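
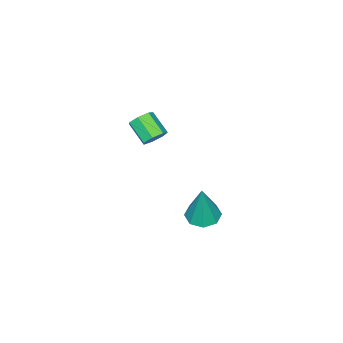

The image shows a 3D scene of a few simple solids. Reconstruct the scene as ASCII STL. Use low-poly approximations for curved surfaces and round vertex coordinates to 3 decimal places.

solid 
facet normal 0.234 0.782 -0.578
outer loop
vertex -1.203 -3.365 2.057
vertex -1.503 -3.008 2.419
vertex -0.934 -3.161 2.442
endloop
endfacet
facet normal 0.818 -0.478 -0.318
outer loop
vertex -1.203 -3.365 2.057
vertex -0.934 -3.161 2.442
vertex -1.477 -4.288 2.739
endloop
endfacet
facet normal 0.818 -0.478 -0.321
outer loop
vertex -1.477 -4.288 2.739
vertex -0.934 -3.161 2.442
vertex -1.207 -4.084 3.123
endloop
endfacet
facet normal -0.231 -0.783 0.578
outer loop
vertex -1.477 -4.288 2.739
vertex -1.207 -4.084 3.123
vertex -1.777 -3.932 3.101
endloop
endfacet
facet normal 0.234 0.782 -0.578
outer loop
vertex -0.934 -3.161 2.442
vertex -1.503 -3.008 2.419
vertex -1.093 -2.842 2.809
endloop
endfacet
facet normal 0.922 0.013 0.388
outer loop
vertex -0.934 -3.161 2.442
vertex -1.093 -2.842 2.809
vertex -1.207 -4.084 3.123
endloop
endfacet
facet normal 0.921 0.014 0.389
outer loop
vertex -1.207 -4.084 3.123
vertex -1.093 -2.842 2.809
vertex -1.367 -3.766 3.491
endloop
endfacet
facet normal -0.231 -0.784 0.577
outer loop
vertex -1.207 -4.084 3.123
vertex -1.367 -3.766 3.491
vertex -1.777 -3.932 3.101
endloop
endfacet
facet normal 0.232 0.783 -0.577
outer loop
vertex -1.093 -2.842 2.809
vertex -1.503 -3.008 2.419
vertex -1.561 -2.649 2.883
endloop
endfacet
facet normal 0.331 0.495 0.803
outer loop
vertex -1.093 -2.842 2.809
vertex -1.561 -2.649 2.883
vertex -1.367 -3.766 3.491
endloop
endfacet
facet normal 0.332 0.495 0.803
outer loop
vertex -1.367 -3.766 3.491
vertex -1.561 -2.649 2.883
vertex -1.835 -3.572 3.565
endloop
endfacet
facet normal -0.233 -0.782 0.578
outer loop
vertex -1.367 -3.766 3.491
vertex -1.835 -3.572 3.565
vertex -1.777 -3.932 3.101
endloop
endfacet
facet normal 0.231 0.783 -0.577
outer loop
vertex -1.561 -2.649 2.883
vertex -1.503 -3.008 2.419
vertex -1.986 -2.726 2.608
endloop
endfacet
facet normal -0.507 0.604 0.614
outer loop
vertex -1.561 -2.649 2.883
vertex -1.986 -2.726 2.608
vertex -1.835 -3.572 3.565
endloop
endfacet
facet normal -0.509 0.603 0.614
outer loop
vertex -1.835 -3.572 3.565
vertex -1.986 -2.726 2.608
vertex -2.259 -3.649 3.289
endloop
endfacet
facet normal -0.234 -0.782 0.578
outer loop
vertex -1.835 -3.572 3.565
vertex -2.259 -3.649 3.289
vertex -1.777 -3.932 3.101
endloop
endfacet
facet normal 0.231 0.783 -0.577
outer loop
vertex -1.986 -2.726 2.608
vertex -1.503 -3.008 2.419
vertex -2.047 -3.016 2.19
endloop
endfacet
facet normal -0.965 0.258 -0.038
outer loop
vertex -1.986 -2.726 2.608
vertex -2.047 -3.016 2.19
vertex -2.259 -3.649 3.289
endloop
endfacet
facet normal -0.965 0.259 -0.037
outer loop
vertex -2.259 -3.649 3.289
vertex -2.047 -3.016 2.19
vertex -2.321 -3.939 2.872
endloop
endfacet
facet normal -0.233 -0.782 0.578
outer loop
vertex -2.259 -3.649 3.289
vertex -2.321 -3.939 2.872
vertex -1.777 -3.932 3.101
endloop
endfacet
facet normal 0.232 0.783 -0.578
outer loop
vertex -2.047 -3.016 2.19
vertex -1.503 -3.008 2.419
vertex -1.699 -3.3 1.945
endloop
endfacet
facet normal -0.695 -0.282 -0.661
outer loop
vertex -2.047 -3.016 2.19
vertex -1.699 -3.3 1.945
vertex -2.321 -3.939 2.872
endloop
endfacet
facet normal -0.695 -0.283 -0.661
outer loop
vertex -2.321 -3.939 2.872
vertex -1.699 -3.3 1.945
vertex -1.972 -4.224 2.627
endloop
endfacet
facet normal -0.233 -0.782 0.578
outer loop
vertex -2.321 -3.939 2.872
vertex -1.972 -4.224 2.627
vertex -1.777 -3.932 3.101
endloop
endfacet
facet normal 0.233 0.782 -0.578
outer loop
vertex -1.699 -3.3 1.945
vertex -1.503 -3.008 2.419
vertex -1.203 -3.365 2.057
endloop
endfacet
facet normal 0.098 -0.610 -0.787
outer loop
vertex -1.699 -3.3 1.945
vertex -1.203 -3.365 2.057
vertex -1.972 -4.224 2.627
endloop
endfacet
facet normal 0.099 -0.610 -0.786
outer loop
vertex -1.972 -4.224 2.627
vertex -1.203 -3.365 2.057
vertex -1.477 -4.288 2.739
endloop
endfacet
facet normal -0.232 -0.783 0.578
outer loop
vertex -1.972 -4.224 2.627
vertex -1.477 -4.288 2.739
vertex -1.777 -3.932 3.101
endloop
endfacet
facet normal -0.210 -0.107 -0.972
outer loop
vertex -2.505 -1.965 -3.362
vertex -3.277 -1.819 -3.211
vertex -2.642 -1.37 -3.398
endloop
endfacet
facet normal 0.967 0.229 0.113
outer loop
vertex -2.505 -1.965 -3.362
vertex -2.642 -1.37 -3.398
vertex -2.843 -1.601 -1.209
endloop
endfacet
facet normal -0.211 -0.106 -0.972
outer loop
vertex -2.642 -1.37 -3.398
vertex -3.277 -1.819 -3.211
vertex -3.151 -1.037 -3.324
endloop
endfacet
facet normal 0.556 0.820 0.138
outer loop
vertex -2.642 -1.37 -3.398
vertex -3.151 -1.037 -3.324
vertex -2.843 -1.601 -1.209
endloop
endfacet
facet normal -0.211 -0.106 -0.972
outer loop
vertex -3.151 -1.037 -3.324
vertex -3.277 -1.819 -3.211
vertex -3.733 -1.163 -3.184
endloop
endfacet
facet normal -0.140 0.951 0.274
outer loop
vertex -3.151 -1.037 -3.324
vertex -3.733 -1.163 -3.184
vertex -2.843 -1.601 -1.209
endloop
endfacet
facet normal -0.210 -0.106 -0.972
outer loop
vertex -3.733 -1.163 -3.184
vertex -3.277 -1.819 -3.211
vertex -4.049 -1.673 -3.06
endloop
endfacet
facet normal -0.711 0.548 0.442
outer loop
vertex -3.733 -1.163 -3.184
vertex -4.049 -1.673 -3.06
vertex -2.843 -1.601 -1.209
endloop
endfacet
facet normal -0.210 -0.107 -0.972
outer loop
vertex -4.049 -1.673 -3.06
vertex -3.277 -1.819 -3.211
vertex -3.911 -2.269 -3.024
endloop
endfacet
facet normal -0.824 -0.158 0.543
outer loop
vertex -4.049 -1.673 -3.06
vertex -3.911 -2.269 -3.024
vertex -2.843 -1.601 -1.209
endloop
endfacet
facet normal -0.211 -0.106 -0.972
outer loop
vertex -3.911 -2.269 -3.024
vertex -3.277 -1.819 -3.211
vertex -3.403 -2.601 -3.098
endloop
endfacet
facet normal -0.413 -0.748 0.519
outer loop
vertex -3.911 -2.269 -3.024
vertex -3.403 -2.601 -3.098
vertex -2.843 -1.601 -1.209
endloop
endfacet
facet normal -0.211 -0.107 -0.972
outer loop
vertex -3.403 -2.601 -3.098
vertex -3.277 -1.819 -3.211
vertex -2.82 -2.476 -3.238
endloop
endfacet
facet normal 0.281 -0.880 0.383
outer loop
vertex -3.403 -2.601 -3.098
vertex -2.82 -2.476 -3.238
vertex -2.843 -1.601 -1.209
endloop
endfacet
facet normal -0.210 -0.106 -0.972
outer loop
vertex -2.82 -2.476 -3.238
vertex -3.277 -1.819 -3.211
vertex -2.505 -1.965 -3.362
endloop
endfacet
facet normal 0.854 -0.474 0.214
outer loop
vertex -2.82 -2.476 -3.238
vertex -2.505 -1.965 -3.362
vertex -2.843 -1.601 -1.209
endloop
endfacet

endsolid


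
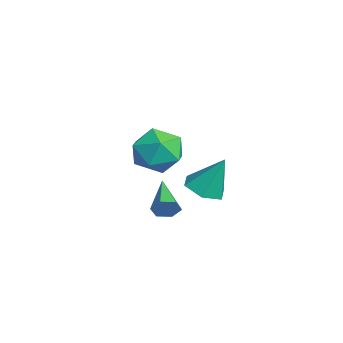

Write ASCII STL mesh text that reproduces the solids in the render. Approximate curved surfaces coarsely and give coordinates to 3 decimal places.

solid 
facet normal 0.193 0.275 0.942
outer loop
vertex -1.136 -1.714 -0.032
vertex -1.561 -2.742 0.355
vertex -0.418 -2.639 0.091
endloop
endfacet
facet normal 0.656 0.575 0.489
outer loop
vertex -1.136 -1.714 -0.032
vertex -0.418 -2.639 0.091
vertex -0.324 -1.942 -0.854
endloop
endfacet
facet normal 0.284 0.959 0.015
outer loop
vertex -1.136 -1.714 -0.032
vertex -0.324 -1.942 -0.854
vertex -1.409 -1.615 -1.174
endloop
endfacet
facet normal -0.408 0.896 0.175
outer loop
vertex -1.136 -1.714 -0.032
vertex -1.409 -1.615 -1.174
vertex -2.174 -2.109 -0.426
endloop
endfacet
facet normal -0.464 0.474 0.748
outer loop
vertex -1.136 -1.714 -0.032
vertex -2.174 -2.109 -0.426
vertex -1.561 -2.742 0.355
endloop
endfacet
facet normal 0.989 0.052 0.137
outer loop
vertex -0.324 -1.942 -0.854
vertex -0.418 -2.639 0.091
vertex -0.246 -3.111 -0.974
endloop
endfacet
facet normal 0.240 -0.432 0.869
outer loop
vertex -0.418 -2.639 0.091
vertex -1.561 -2.742 0.355
vertex -1.011 -3.605 -0.226
endloop
endfacet
facet normal -0.824 -0.112 0.556
outer loop
vertex -1.561 -2.742 0.355
vertex -2.174 -2.109 -0.426
vertex -2.096 -3.278 -0.546
endloop
endfacet
facet normal -0.732 0.571 -0.371
outer loop
vertex -2.174 -2.109 -0.426
vertex -1.409 -1.615 -1.174
vertex -2.002 -2.581 -1.491
endloop
endfacet
facet normal 0.388 0.672 -0.630
outer loop
vertex -1.409 -1.615 -1.174
vertex -0.324 -1.942 -0.854
vertex -0.859 -2.478 -1.755
endloop
endfacet
facet normal 0.408 -0.896 -0.175
outer loop
vertex -1.284 -3.506 -1.368
vertex -0.246 -3.111 -0.974
vertex -1.011 -3.605 -0.226
endloop
endfacet
facet normal -0.284 -0.959 -0.015
outer loop
vertex -1.284 -3.506 -1.368
vertex -1.011 -3.605 -0.226
vertex -2.096 -3.278 -0.546
endloop
endfacet
facet normal -0.656 -0.575 -0.489
outer loop
vertex -1.284 -3.506 -1.368
vertex -2.096 -3.278 -0.546
vertex -2.002 -2.581 -1.491
endloop
endfacet
facet normal -0.193 -0.275 -0.942
outer loop
vertex -1.284 -3.506 -1.368
vertex -2.002 -2.581 -1.491
vertex -0.859 -2.478 -1.755
endloop
endfacet
facet normal 0.464 -0.474 -0.748
outer loop
vertex -1.284 -3.506 -1.368
vertex -0.859 -2.478 -1.755
vertex -0.246 -3.111 -0.974
endloop
endfacet
facet normal 0.732 -0.571 0.371
outer loop
vertex -1.011 -3.605 -0.226
vertex -0.246 -3.111 -0.974
vertex -0.418 -2.639 0.091
endloop
endfacet
facet normal -0.388 -0.672 0.630
outer loop
vertex -2.096 -3.278 -0.546
vertex -1.011 -3.605 -0.226
vertex -1.561 -2.742 0.355
endloop
endfacet
facet normal -0.989 -0.052 -0.137
outer loop
vertex -2.002 -2.581 -1.491
vertex -2.096 -3.278 -0.546
vertex -2.174 -2.109 -0.426
endloop
endfacet
facet normal -0.240 0.432 -0.869
outer loop
vertex -0.859 -2.478 -1.755
vertex -2.002 -2.581 -1.491
vertex -1.409 -1.615 -1.174
endloop
endfacet
facet normal 0.824 0.112 -0.556
outer loop
vertex -0.246 -3.111 -0.974
vertex -0.859 -2.478 -1.755
vertex -0.324 -1.942 -0.854
endloop
endfacet
facet normal -0.165 -0.410 -0.897
outer loop
vertex 3.203 -1.072 -1.206
vertex 2.598 -1.591 -0.857
vertex 2.374 -0.812 -1.172
endloop
endfacet
facet normal 0.297 0.954 -0.042
outer loop
vertex 3.203 -1.072 -1.206
vertex 2.374 -0.812 -1.172
vertex 2.882 -0.889 0.677
endloop
endfacet
facet normal -0.166 -0.410 -0.897
outer loop
vertex 2.374 -0.812 -1.172
vertex 2.598 -1.591 -0.857
vertex 1.769 -1.33 -0.823
endloop
endfacet
facet normal -0.573 0.797 0.191
outer loop
vertex 2.374 -0.812 -1.172
vertex 1.769 -1.33 -0.823
vertex 2.882 -0.889 0.677
endloop
endfacet
facet normal -0.166 -0.410 -0.897
outer loop
vertex 1.769 -1.33 -0.823
vertex 2.598 -1.591 -0.857
vertex 1.993 -2.11 -0.508
endloop
endfacet
facet normal -0.804 0.009 0.594
outer loop
vertex 1.769 -1.33 -0.823
vertex 1.993 -2.11 -0.508
vertex 2.882 -0.889 0.677
endloop
endfacet
facet normal -0.165 -0.410 -0.897
outer loop
vertex 1.993 -2.11 -0.508
vertex 2.598 -1.591 -0.857
vertex 2.823 -2.37 -0.542
endloop
endfacet
facet normal -0.164 -0.623 0.765
outer loop
vertex 1.993 -2.11 -0.508
vertex 2.823 -2.37 -0.542
vertex 2.882 -0.889 0.677
endloop
endfacet
facet normal -0.165 -0.410 -0.897
outer loop
vertex 2.823 -2.37 -0.542
vertex 2.598 -1.591 -0.857
vertex 3.428 -1.851 -0.891
endloop
endfacet
facet normal 0.707 -0.466 0.532
outer loop
vertex 2.823 -2.37 -0.542
vertex 3.428 -1.851 -0.891
vertex 2.882 -0.889 0.677
endloop
endfacet
facet normal -0.165 -0.410 -0.897
outer loop
vertex 3.428 -1.851 -0.891
vertex 2.598 -1.591 -0.857
vertex 3.203 -1.072 -1.206
endloop
endfacet
facet normal 0.938 0.323 0.128
outer loop
vertex 3.428 -1.851 -0.891
vertex 3.203 -1.072 -1.206
vertex 2.882 -0.889 0.677
endloop
endfacet
facet normal 0.934 -0.097 -0.344
outer loop
vertex 4.049 -2.914 -0.7
vertex 3.857 -3.235 -1.131
vertex 3.894 -2.669 -1.191
endloop
endfacet
facet normal -0.031 0.890 0.454
outer loop
vertex 4.049 -2.914 -0.7
vertex 3.894 -2.669 -1.191
vertex 2.223 -3.065 -0.529
endloop
endfacet
facet normal 0.934 -0.098 -0.344
outer loop
vertex 3.894 -2.669 -1.191
vertex 3.857 -3.235 -1.131
vertex 3.702 -2.99 -1.621
endloop
endfacet
facet normal -0.369 0.816 -0.444
outer loop
vertex 3.894 -2.669 -1.191
vertex 3.702 -2.99 -1.621
vertex 2.223 -3.065 -0.529
endloop
endfacet
facet normal 0.934 -0.096 -0.343
outer loop
vertex 3.702 -2.99 -1.621
vertex 3.857 -3.235 -1.131
vertex 3.666 -3.556 -1.561
endloop
endfacet
facet normal -0.592 -0.048 -0.805
outer loop
vertex 3.702 -2.99 -1.621
vertex 3.666 -3.556 -1.561
vertex 2.223 -3.065 -0.529
endloop
endfacet
facet normal 0.934 -0.096 -0.343
outer loop
vertex 3.666 -3.556 -1.561
vertex 3.857 -3.235 -1.131
vertex 3.821 -3.801 -1.07
endloop
endfacet
facet normal -0.476 -0.838 -0.268
outer loop
vertex 3.666 -3.556 -1.561
vertex 3.821 -3.801 -1.07
vertex 2.223 -3.065 -0.529
endloop
endfacet
facet normal 0.934 -0.096 -0.343
outer loop
vertex 3.821 -3.801 -1.07
vertex 3.857 -3.235 -1.131
vertex 4.012 -3.48 -0.64
endloop
endfacet
facet normal -0.138 -0.763 0.631
outer loop
vertex 3.821 -3.801 -1.07
vertex 4.012 -3.48 -0.64
vertex 2.223 -3.065 -0.529
endloop
endfacet
facet normal 0.934 -0.097 -0.344
outer loop
vertex 4.012 -3.48 -0.64
vertex 3.857 -3.235 -1.131
vertex 4.049 -2.914 -0.7
endloop
endfacet
facet normal 0.085 0.100 0.991
outer loop
vertex 4.012 -3.48 -0.64
vertex 4.049 -2.914 -0.7
vertex 2.223 -3.065 -0.529
endloop
endfacet

endsolid


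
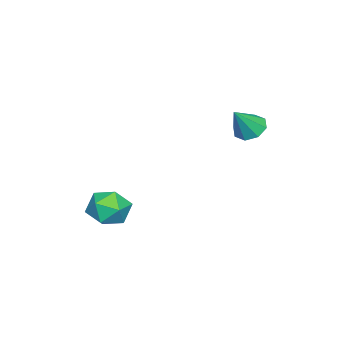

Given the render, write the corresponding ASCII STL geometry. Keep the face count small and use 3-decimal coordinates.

solid 
facet normal -0.582 0.234 -0.779
outer loop
vertex 1.155 2.266 2.828
vertex 0.773 2.783 3.269
vertex 1.401 2.809 2.807
endloop
endfacet
facet normal 0.880 -0.408 -0.244
outer loop
vertex 1.155 2.266 2.828
vertex 1.401 2.809 2.807
vertex 1.687 2.417 4.491
endloop
endfacet
facet normal -0.582 0.234 -0.779
outer loop
vertex 1.401 2.809 2.807
vertex 0.773 2.783 3.269
vertex 1.279 3.338 3.057
endloop
endfacet
facet normal 0.958 0.268 -0.100
outer loop
vertex 1.401 2.809 2.807
vertex 1.279 3.338 3.057
vertex 1.687 2.417 4.491
endloop
endfacet
facet normal -0.583 0.234 -0.778
outer loop
vertex 1.279 3.338 3.057
vertex 0.773 2.783 3.269
vertex 0.861 3.541 3.431
endloop
endfacet
facet normal 0.617 0.730 0.293
outer loop
vertex 1.279 3.338 3.057
vertex 0.861 3.541 3.431
vertex 1.687 2.417 4.491
endloop
endfacet
facet normal -0.582 0.234 -0.779
outer loop
vertex 0.861 3.541 3.431
vertex 0.773 2.783 3.269
vertex 0.391 3.301 3.71
endloop
endfacet
facet normal 0.057 0.707 0.705
outer loop
vertex 0.861 3.541 3.431
vertex 0.391 3.301 3.71
vertex 1.687 2.417 4.491
endloop
endfacet
facet normal -0.582 0.234 -0.779
outer loop
vertex 0.391 3.301 3.71
vertex 0.773 2.783 3.269
vertex 0.145 2.758 3.731
endloop
endfacet
facet normal -0.394 0.213 0.894
outer loop
vertex 0.391 3.301 3.71
vertex 0.145 2.758 3.731
vertex 1.687 2.417 4.491
endloop
endfacet
facet normal -0.582 0.234 -0.779
outer loop
vertex 0.145 2.758 3.731
vertex 0.773 2.783 3.269
vertex 0.267 2.229 3.481
endloop
endfacet
facet normal -0.472 -0.463 0.750
outer loop
vertex 0.145 2.758 3.731
vertex 0.267 2.229 3.481
vertex 1.687 2.417 4.491
endloop
endfacet
facet normal -0.583 0.234 -0.778
outer loop
vertex 0.267 2.229 3.481
vertex 0.773 2.783 3.269
vertex 0.685 2.026 3.107
endloop
endfacet
facet normal -0.131 -0.925 0.356
outer loop
vertex 0.267 2.229 3.481
vertex 0.685 2.026 3.107
vertex 1.687 2.417 4.491
endloop
endfacet
facet normal -0.582 0.234 -0.779
outer loop
vertex 0.685 2.026 3.107
vertex 0.773 2.783 3.269
vertex 1.155 2.266 2.828
endloop
endfacet
facet normal 0.428 -0.902 -0.055
outer loop
vertex 0.685 2.026 3.107
vertex 1.155 2.266 2.828
vertex 1.687 2.417 4.491
endloop
endfacet
facet normal 0.013 0.787 0.616
outer loop
vertex 2.787 -1.613 -1.158
vertex 3.161 -2.23 -0.378
vertex 3.835 -1.731 -1.03
endloop
endfacet
facet normal 0.119 0.991 -0.059
outer loop
vertex 2.787 -1.613 -1.158
vertex 3.835 -1.731 -1.03
vertex 3.415 -1.739 -2.005
endloop
endfacet
facet normal -0.443 0.778 -0.445
outer loop
vertex 2.787 -1.613 -1.158
vertex 3.415 -1.739 -2.005
vertex 2.481 -2.243 -1.956
endloop
endfacet
facet normal -0.896 0.443 -0.006
outer loop
vertex 2.787 -1.613 -1.158
vertex 2.481 -2.243 -1.956
vertex 2.324 -2.546 -0.951
endloop
endfacet
facet normal -0.614 0.449 0.649
outer loop
vertex 2.787 -1.613 -1.158
vertex 2.324 -2.546 -0.951
vertex 3.161 -2.23 -0.378
endloop
endfacet
facet normal 0.696 0.650 -0.305
outer loop
vertex 3.415 -1.739 -2.005
vertex 3.835 -1.731 -1.03
vertex 4.176 -2.434 -1.749
endloop
endfacet
facet normal 0.525 0.320 0.788
outer loop
vertex 3.835 -1.731 -1.03
vertex 3.161 -2.23 -0.378
vertex 4.019 -2.737 -0.744
endloop
endfacet
facet normal -0.490 -0.227 0.841
outer loop
vertex 3.161 -2.23 -0.378
vertex 2.324 -2.546 -0.951
vertex 3.085 -3.241 -0.695
endloop
endfacet
facet normal -0.947 -0.235 -0.219
outer loop
vertex 2.324 -2.546 -0.951
vertex 2.481 -2.243 -1.956
vertex 2.665 -3.249 -1.67
endloop
endfacet
facet normal -0.214 0.307 -0.927
outer loop
vertex 2.481 -2.243 -1.956
vertex 3.415 -1.739 -2.005
vertex 3.339 -2.75 -2.322
endloop
endfacet
facet normal 0.896 -0.443 0.006
outer loop
vertex 3.713 -3.367 -1.542
vertex 4.176 -2.434 -1.749
vertex 4.019 -2.737 -0.744
endloop
endfacet
facet normal 0.443 -0.778 0.445
outer loop
vertex 3.713 -3.367 -1.542
vertex 4.019 -2.737 -0.744
vertex 3.085 -3.241 -0.695
endloop
endfacet
facet normal -0.119 -0.991 0.059
outer loop
vertex 3.713 -3.367 -1.542
vertex 3.085 -3.241 -0.695
vertex 2.665 -3.249 -1.67
endloop
endfacet
facet normal -0.013 -0.787 -0.616
outer loop
vertex 3.713 -3.367 -1.542
vertex 2.665 -3.249 -1.67
vertex 3.339 -2.75 -2.322
endloop
endfacet
facet normal 0.614 -0.449 -0.649
outer loop
vertex 3.713 -3.367 -1.542
vertex 3.339 -2.75 -2.322
vertex 4.176 -2.434 -1.749
endloop
endfacet
facet normal 0.947 0.235 0.219
outer loop
vertex 4.019 -2.737 -0.744
vertex 4.176 -2.434 -1.749
vertex 3.835 -1.731 -1.03
endloop
endfacet
facet normal 0.214 -0.307 0.927
outer loop
vertex 3.085 -3.241 -0.695
vertex 4.019 -2.737 -0.744
vertex 3.161 -2.23 -0.378
endloop
endfacet
facet normal -0.696 -0.650 0.305
outer loop
vertex 2.665 -3.249 -1.67
vertex 3.085 -3.241 -0.695
vertex 2.324 -2.546 -0.951
endloop
endfacet
facet normal -0.525 -0.320 -0.788
outer loop
vertex 3.339 -2.75 -2.322
vertex 2.665 -3.249 -1.67
vertex 2.481 -2.243 -1.956
endloop
endfacet
facet normal 0.490 0.227 -0.841
outer loop
vertex 4.176 -2.434 -1.749
vertex 3.339 -2.75 -2.322
vertex 3.415 -1.739 -2.005
endloop
endfacet

endsolid


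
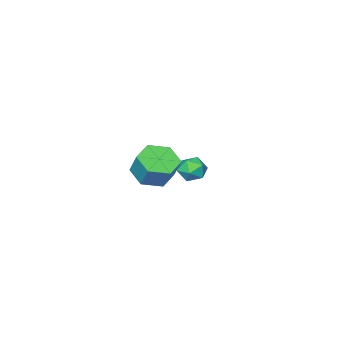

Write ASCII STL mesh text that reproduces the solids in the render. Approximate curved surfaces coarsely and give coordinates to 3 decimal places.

solid 
facet normal -0.495 0.867 0.066
outer loop
vertex -3.749 -2.981 -2.298
vertex -4.36 -3.351 -2.016
vertex -3.822 -3.08 -1.54
endloop
endfacet
facet normal 0.208 0.967 0.146
outer loop
vertex -3.749 -2.981 -2.298
vertex -3.822 -3.08 -1.54
vertex -3.138 -3.176 -1.876
endloop
endfacet
facet normal 0.534 0.723 -0.438
outer loop
vertex -3.749 -2.981 -2.298
vertex -3.138 -3.176 -1.876
vertex -3.254 -3.505 -2.56
endloop
endfacet
facet normal 0.033 0.472 -0.881
outer loop
vertex -3.749 -2.981 -2.298
vertex -3.254 -3.505 -2.56
vertex -4.009 -3.613 -2.646
endloop
endfacet
facet normal -0.602 0.561 -0.569
outer loop
vertex -3.749 -2.981 -2.298
vertex -4.009 -3.613 -2.646
vertex -4.36 -3.351 -2.016
endloop
endfacet
facet normal 0.425 0.572 0.701
outer loop
vertex -3.138 -3.176 -1.876
vertex -3.822 -3.08 -1.54
vertex -3.371 -3.667 -1.334
endloop
endfacet
facet normal -0.711 0.410 0.571
outer loop
vertex -3.822 -3.08 -1.54
vertex -4.36 -3.351 -2.016
vertex -4.126 -3.775 -1.42
endloop
endfacet
facet normal -0.885 -0.085 -0.458
outer loop
vertex -4.36 -3.351 -2.016
vertex -4.009 -3.613 -2.646
vertex -4.242 -4.104 -2.104
endloop
endfacet
facet normal 0.142 -0.229 -0.963
outer loop
vertex -4.009 -3.613 -2.646
vertex -3.254 -3.505 -2.56
vertex -3.558 -4.2 -2.44
endloop
endfacet
facet normal 0.952 0.178 -0.247
outer loop
vertex -3.254 -3.505 -2.56
vertex -3.138 -3.176 -1.876
vertex -3.02 -3.929 -1.964
endloop
endfacet
facet normal -0.033 -0.472 0.881
outer loop
vertex -3.631 -4.299 -1.682
vertex -3.371 -3.667 -1.334
vertex -4.126 -3.775 -1.42
endloop
endfacet
facet normal -0.534 -0.723 0.438
outer loop
vertex -3.631 -4.299 -1.682
vertex -4.126 -3.775 -1.42
vertex -4.242 -4.104 -2.104
endloop
endfacet
facet normal -0.208 -0.967 -0.146
outer loop
vertex -3.631 -4.299 -1.682
vertex -4.242 -4.104 -2.104
vertex -3.558 -4.2 -2.44
endloop
endfacet
facet normal 0.495 -0.867 -0.066
outer loop
vertex -3.631 -4.299 -1.682
vertex -3.558 -4.2 -2.44
vertex -3.02 -3.929 -1.964
endloop
endfacet
facet normal 0.602 -0.561 0.569
outer loop
vertex -3.631 -4.299 -1.682
vertex -3.02 -3.929 -1.964
vertex -3.371 -3.667 -1.334
endloop
endfacet
facet normal -0.142 0.229 0.963
outer loop
vertex -4.126 -3.775 -1.42
vertex -3.371 -3.667 -1.334
vertex -3.822 -3.08 -1.54
endloop
endfacet
facet normal -0.952 -0.178 0.247
outer loop
vertex -4.242 -4.104 -2.104
vertex -4.126 -3.775 -1.42
vertex -4.36 -3.351 -2.016
endloop
endfacet
facet normal -0.425 -0.572 -0.701
outer loop
vertex -3.558 -4.2 -2.44
vertex -4.242 -4.104 -2.104
vertex -4.009 -3.613 -2.646
endloop
endfacet
facet normal 0.711 -0.410 -0.571
outer loop
vertex -3.02 -3.929 -1.964
vertex -3.558 -4.2 -2.44
vertex -3.254 -3.505 -2.56
endloop
endfacet
facet normal 0.885 0.085 0.458
outer loop
vertex -3.371 -3.667 -1.334
vertex -3.02 -3.929 -1.964
vertex -3.138 -3.176 -1.876
endloop
endfacet
facet normal -0.095 -0.497 -0.862
outer loop
vertex 2.617 -0.205 1.578
vertex 1.843 0.289 1.378
vertex 2.685 0.604 1.104
endloop
endfacet
facet normal 0.993 -0.110 -0.046
outer loop
vertex 2.617 -0.205 1.578
vertex 2.685 0.604 1.104
vertex 2.732 0.396 2.622
endloop
endfacet
facet normal 0.993 -0.109 -0.046
outer loop
vertex 2.732 0.396 2.622
vertex 2.685 0.604 1.104
vertex 2.799 1.206 2.148
endloop
endfacet
facet normal 0.095 0.497 0.863
outer loop
vertex 2.732 0.396 2.622
vertex 2.799 1.206 2.148
vertex 1.957 0.891 2.422
endloop
endfacet
facet normal -0.095 -0.496 -0.863
outer loop
vertex 2.685 0.604 1.104
vertex 1.843 0.289 1.378
vertex 1.911 1.099 0.905
endloop
endfacet
facet normal 0.559 0.690 -0.459
outer loop
vertex 2.685 0.604 1.104
vertex 1.911 1.099 0.905
vertex 2.799 1.206 2.148
endloop
endfacet
facet normal 0.559 0.690 -0.459
outer loop
vertex 2.799 1.206 2.148
vertex 1.911 1.099 0.905
vertex 2.025 1.7 1.948
endloop
endfacet
facet normal 0.095 0.497 0.862
outer loop
vertex 2.799 1.206 2.148
vertex 2.025 1.7 1.948
vertex 1.957 0.891 2.422
endloop
endfacet
facet normal -0.094 -0.496 -0.863
outer loop
vertex 1.911 1.099 0.905
vertex 1.843 0.289 1.378
vertex 1.068 0.784 1.178
endloop
endfacet
facet normal -0.433 0.801 -0.414
outer loop
vertex 1.911 1.099 0.905
vertex 1.068 0.784 1.178
vertex 2.025 1.7 1.948
endloop
endfacet
facet normal -0.434 0.801 -0.413
outer loop
vertex 2.025 1.7 1.948
vertex 1.068 0.784 1.178
vertex 1.183 1.385 2.222
endloop
endfacet
facet normal 0.095 0.497 0.862
outer loop
vertex 2.025 1.7 1.948
vertex 1.183 1.385 2.222
vertex 1.957 0.891 2.422
endloop
endfacet
facet normal -0.095 -0.497 -0.863
outer loop
vertex 1.068 0.784 1.178
vertex 1.843 0.289 1.378
vertex 1.001 -0.026 1.652
endloop
endfacet
facet normal -0.993 0.109 0.046
outer loop
vertex 1.068 0.784 1.178
vertex 1.001 -0.026 1.652
vertex 1.183 1.385 2.222
endloop
endfacet
facet normal -0.993 0.110 0.045
outer loop
vertex 1.183 1.385 2.222
vertex 1.001 -0.026 1.652
vertex 1.115 0.576 2.696
endloop
endfacet
facet normal 0.095 0.497 0.862
outer loop
vertex 1.183 1.385 2.222
vertex 1.115 0.576 2.696
vertex 1.957 0.891 2.422
endloop
endfacet
facet normal -0.095 -0.497 -0.862
outer loop
vertex 1.001 -0.026 1.652
vertex 1.843 0.289 1.378
vertex 1.775 -0.52 1.852
endloop
endfacet
facet normal -0.559 -0.690 0.459
outer loop
vertex 1.001 -0.026 1.652
vertex 1.775 -0.52 1.852
vertex 1.115 0.576 2.696
endloop
endfacet
facet normal -0.559 -0.690 0.459
outer loop
vertex 1.115 0.576 2.696
vertex 1.775 -0.52 1.852
vertex 1.889 0.081 2.895
endloop
endfacet
facet normal 0.095 0.496 0.863
outer loop
vertex 1.115 0.576 2.696
vertex 1.889 0.081 2.895
vertex 1.957 0.891 2.422
endloop
endfacet
facet normal -0.095 -0.497 -0.862
outer loop
vertex 1.775 -0.52 1.852
vertex 1.843 0.289 1.378
vertex 2.617 -0.205 1.578
endloop
endfacet
facet normal 0.434 -0.800 0.414
outer loop
vertex 1.775 -0.52 1.852
vertex 2.617 -0.205 1.578
vertex 1.889 0.081 2.895
endloop
endfacet
facet normal 0.433 -0.801 0.413
outer loop
vertex 1.889 0.081 2.895
vertex 2.617 -0.205 1.578
vertex 2.732 0.396 2.622
endloop
endfacet
facet normal 0.094 0.496 0.863
outer loop
vertex 1.889 0.081 2.895
vertex 2.732 0.396 2.622
vertex 1.957 0.891 2.422
endloop
endfacet

endsolid


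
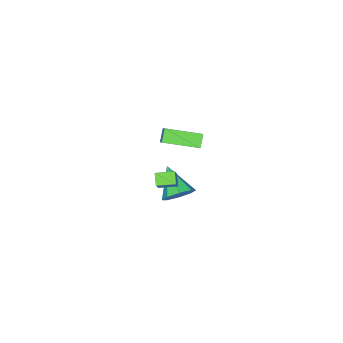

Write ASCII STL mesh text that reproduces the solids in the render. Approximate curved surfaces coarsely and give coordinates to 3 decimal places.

solid 
facet normal 0.286 0.788 -0.545
outer loop
vertex 0.999 -1.155 -4.496
vertex 0.634 -0.533 -3.789
vertex 1.526 -0.975 -3.959
endloop
endfacet
facet normal 0.494 -0.846 -0.202
outer loop
vertex 0.999 -1.155 -4.496
vertex 1.526 -0.975 -3.959
vertex 0.046 -2.147 -2.671
endloop
endfacet
facet normal 0.286 0.788 -0.545
outer loop
vertex 1.526 -0.975 -3.959
vertex 0.634 -0.533 -3.789
vertex 1.53 -0.536 -3.323
endloop
endfacet
facet normal 0.753 -0.544 0.371
outer loop
vertex 1.526 -0.975 -3.959
vertex 1.53 -0.536 -3.323
vertex 0.046 -2.147 -2.671
endloop
endfacet
facet normal 0.286 0.788 -0.546
outer loop
vertex 1.53 -0.536 -3.323
vertex 0.634 -0.533 -3.789
vertex 1.009 -0.095 -2.96
endloop
endfacet
facet normal 0.501 -0.114 0.858
outer loop
vertex 1.53 -0.536 -3.323
vertex 1.009 -0.095 -2.96
vertex 0.046 -2.147 -2.671
endloop
endfacet
facet normal 0.286 0.788 -0.546
outer loop
vertex 1.009 -0.095 -2.96
vertex 0.634 -0.533 -3.789
vertex 0.268 0.09 -3.082
endloop
endfacet
facet normal -0.113 0.190 0.975
outer loop
vertex 1.009 -0.095 -2.96
vertex 0.268 0.09 -3.082
vertex 0.046 -2.147 -2.671
endloop
endfacet
facet normal 0.287 0.788 -0.545
outer loop
vertex 0.268 0.09 -3.082
vertex 0.634 -0.533 -3.789
vertex -0.258 -0.09 -3.619
endloop
endfacet
facet normal -0.733 0.193 0.653
outer loop
vertex 0.268 0.09 -3.082
vertex -0.258 -0.09 -3.619
vertex 0.046 -2.147 -2.671
endloop
endfacet
facet normal 0.287 0.787 -0.545
outer loop
vertex -0.258 -0.09 -3.619
vertex 0.634 -0.533 -3.789
vertex -0.262 -0.529 -4.255
endloop
endfacet
facet normal -0.991 -0.109 0.081
outer loop
vertex -0.258 -0.09 -3.619
vertex -0.262 -0.529 -4.255
vertex 0.046 -2.147 -2.671
endloop
endfacet
facet normal 0.287 0.787 -0.545
outer loop
vertex -0.262 -0.529 -4.255
vertex 0.634 -0.533 -3.789
vertex 0.258 -0.97 -4.618
endloop
endfacet
facet normal -0.739 -0.538 -0.406
outer loop
vertex -0.262 -0.529 -4.255
vertex 0.258 -0.97 -4.618
vertex 0.046 -2.147 -2.671
endloop
endfacet
facet normal 0.286 0.788 -0.545
outer loop
vertex 0.258 -0.97 -4.618
vertex 0.634 -0.533 -3.789
vertex 0.999 -1.155 -4.496
endloop
endfacet
facet normal -0.124 -0.843 -0.523
outer loop
vertex 0.258 -0.97 -4.618
vertex 0.999 -1.155 -4.496
vertex 0.046 -2.147 -2.671
endloop
endfacet
facet normal -0.470 -0.630 0.618
outer loop
vertex 2.477 -0.508 -0.338
vertex 1.66 0.219 -0.218
vertex 1.694 -1.176 -1.615
endloop
endfacet
facet normal 0.742 -0.661 -0.109
outer loop
vertex 2.08 -0.659 -2.122
vertex 2.477 -0.508 -0.338
vertex 1.694 -1.176 -1.615
endloop
endfacet
facet normal -0.471 -0.630 0.617
outer loop
vertex 1.694 -1.176 -1.615
vertex 1.66 0.219 -0.218
vertex 0.878 -0.448 -1.495
endloop
endfacet
facet normal -0.478 -0.407 -0.779
outer loop
vertex 0.878 -0.448 -1.495
vertex 2.08 -0.659 -2.122
vertex 1.694 -1.176 -1.615
endloop
endfacet
facet normal 0.477 0.408 0.779
outer loop
vertex 2.477 -0.508 -0.338
vertex 2.046 0.736 -0.725
vertex 1.66 0.219 -0.218
endloop
endfacet
facet normal 0.742 -0.661 -0.109
outer loop
vertex 2.862 0.008 -0.845
vertex 2.477 -0.508 -0.338
vertex 2.08 -0.659 -2.122
endloop
endfacet
facet normal 0.478 0.408 0.778
outer loop
vertex 2.862 0.008 -0.845
vertex 2.046 0.736 -0.725
vertex 2.477 -0.508 -0.338
endloop
endfacet
facet normal -0.742 0.661 0.109
outer loop
vertex 1.66 0.219 -0.218
vertex 2.046 0.736 -0.725
vertex 0.878 -0.448 -1.495
endloop
endfacet
facet normal -0.478 -0.408 -0.778
outer loop
vertex 1.263 0.068 -2.002
vertex 2.08 -0.659 -2.122
vertex 0.878 -0.448 -1.495
endloop
endfacet
facet normal -0.742 0.661 0.109
outer loop
vertex 0.878 -0.448 -1.495
vertex 2.046 0.736 -0.725
vertex 1.263 0.068 -2.002
endloop
endfacet
facet normal 0.470 0.631 -0.617
outer loop
vertex 1.263 0.068 -2.002
vertex 2.862 0.008 -0.845
vertex 2.08 -0.659 -2.122
endloop
endfacet
facet normal 0.471 0.630 -0.618
outer loop
vertex 2.046 0.736 -0.725
vertex 2.862 0.008 -0.845
vertex 1.263 0.068 -2.002
endloop
endfacet
facet normal -0.602 -0.396 0.693
outer loop
vertex 2.648 0.501 4.58
vertex 1.269 2.023 4.25
vertex 1.755 -0.615 3.167
endloop
endfacet
facet normal 0.663 -0.732 0.159
outer loop
vertex 2.291 -0.263 2.55
vertex 2.648 0.501 4.58
vertex 1.755 -0.615 3.167
endloop
endfacet
facet normal -0.602 -0.396 0.693
outer loop
vertex 1.755 -0.615 3.167
vertex 1.269 2.023 4.25
vertex 0.376 0.907 2.837
endloop
endfacet
facet normal -0.445 -0.555 -0.703
outer loop
vertex 0.376 0.907 2.837
vertex 2.291 -0.263 2.55
vertex 1.755 -0.615 3.167
endloop
endfacet
facet normal 0.445 0.555 0.703
outer loop
vertex 2.648 0.501 4.58
vertex 1.805 2.375 3.633
vertex 1.269 2.023 4.25
endloop
endfacet
facet normal 0.663 -0.732 0.159
outer loop
vertex 3.184 0.853 3.963
vertex 2.648 0.501 4.58
vertex 2.291 -0.263 2.55
endloop
endfacet
facet normal 0.445 0.555 0.703
outer loop
vertex 3.184 0.853 3.963
vertex 1.805 2.375 3.633
vertex 2.648 0.501 4.58
endloop
endfacet
facet normal -0.663 0.732 -0.159
outer loop
vertex 1.269 2.023 4.25
vertex 1.805 2.375 3.633
vertex 0.376 0.907 2.837
endloop
endfacet
facet normal -0.445 -0.555 -0.703
outer loop
vertex 0.912 1.259 2.22
vertex 2.291 -0.263 2.55
vertex 0.376 0.907 2.837
endloop
endfacet
facet normal -0.663 0.732 -0.159
outer loop
vertex 0.376 0.907 2.837
vertex 1.805 2.375 3.633
vertex 0.912 1.259 2.22
endloop
endfacet
facet normal 0.602 0.396 -0.693
outer loop
vertex 0.912 1.259 2.22
vertex 3.184 0.853 3.963
vertex 2.291 -0.263 2.55
endloop
endfacet
facet normal 0.602 0.396 -0.693
outer loop
vertex 1.805 2.375 3.633
vertex 3.184 0.853 3.963
vertex 0.912 1.259 2.22
endloop
endfacet

endsolid


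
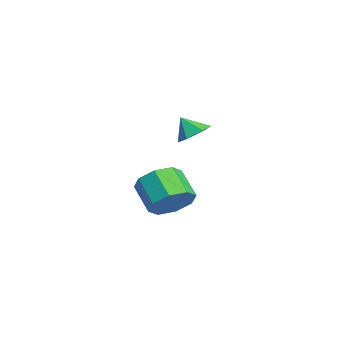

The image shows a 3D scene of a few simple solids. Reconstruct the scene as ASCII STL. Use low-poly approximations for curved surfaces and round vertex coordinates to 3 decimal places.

solid 
facet normal 0.314 0.491 -0.813
outer loop
vertex -0.459 -1.194 -0.85
vertex -1.113 -1.447 -1.255
vertex -1.136 -0.75 -0.843
endloop
endfacet
facet normal 0.205 0.297 0.933
outer loop
vertex -0.459 -1.194 -0.85
vertex -1.136 -0.75 -0.843
vertex -1.447 -1.973 -0.385
endloop
endfacet
facet normal 0.312 0.491 -0.813
outer loop
vertex -1.136 -0.75 -0.843
vertex -1.113 -1.447 -1.255
vertex -1.791 -1.004 -1.248
endloop
endfacet
facet normal -0.589 0.410 0.696
outer loop
vertex -1.136 -0.75 -0.843
vertex -1.791 -1.004 -1.248
vertex -1.447 -1.973 -0.385
endloop
endfacet
facet normal 0.313 0.491 -0.813
outer loop
vertex -1.791 -1.004 -1.248
vertex -1.113 -1.447 -1.255
vertex -1.767 -1.701 -1.66
endloop
endfacet
facet normal -0.965 -0.157 0.209
outer loop
vertex -1.791 -1.004 -1.248
vertex -1.767 -1.701 -1.66
vertex -1.447 -1.973 -0.385
endloop
endfacet
facet normal 0.313 0.491 -0.813
outer loop
vertex -1.767 -1.701 -1.66
vertex -1.113 -1.447 -1.255
vertex -1.089 -2.144 -1.667
endloop
endfacet
facet normal -0.547 -0.836 -0.041
outer loop
vertex -1.767 -1.701 -1.66
vertex -1.089 -2.144 -1.667
vertex -1.447 -1.973 -0.385
endloop
endfacet
facet normal 0.313 0.491 -0.813
outer loop
vertex -1.089 -2.144 -1.667
vertex -1.113 -1.447 -1.255
vertex -0.435 -1.891 -1.262
endloop
endfacet
facet normal 0.246 -0.949 0.195
outer loop
vertex -1.089 -2.144 -1.667
vertex -0.435 -1.891 -1.262
vertex -1.447 -1.973 -0.385
endloop
endfacet
facet normal 0.313 0.491 -0.813
outer loop
vertex -0.435 -1.891 -1.262
vertex -1.113 -1.447 -1.255
vertex -0.459 -1.194 -0.85
endloop
endfacet
facet normal 0.623 -0.382 0.683
outer loop
vertex -0.435 -1.891 -1.262
vertex -0.459 -1.194 -0.85
vertex -1.447 -1.973 -0.385
endloop
endfacet
facet normal 0.749 0.253 -0.612
outer loop
vertex 4.681 -2.803 -2.194
vertex 4.232 -3.3 -2.949
vertex 4.199 -2.354 -2.598
endloop
endfacet
facet normal 0.224 0.774 0.593
outer loop
vertex 4.681 -2.803 -2.194
vertex 4.199 -2.354 -2.598
vertex 3.558 -3.183 -1.275
endloop
endfacet
facet normal 0.223 0.774 0.593
outer loop
vertex 3.558 -3.183 -1.275
vertex 4.199 -2.354 -2.598
vertex 3.075 -2.734 -1.679
endloop
endfacet
facet normal -0.749 -0.254 0.613
outer loop
vertex 3.558 -3.183 -1.275
vertex 3.075 -2.734 -1.679
vertex 3.108 -3.68 -2.031
endloop
endfacet
facet normal 0.749 0.253 -0.612
outer loop
vertex 4.199 -2.354 -2.598
vertex 4.232 -3.3 -2.949
vertex 3.736 -2.459 -3.208
endloop
endfacet
facet normal -0.283 0.958 0.050
outer loop
vertex 4.199 -2.354 -2.598
vertex 3.736 -2.459 -3.208
vertex 3.075 -2.734 -1.679
endloop
endfacet
facet normal -0.283 0.958 0.050
outer loop
vertex 3.075 -2.734 -1.679
vertex 3.736 -2.459 -3.208
vertex 2.612 -2.839 -2.289
endloop
endfacet
facet normal -0.749 -0.254 0.612
outer loop
vertex 3.075 -2.734 -1.679
vertex 2.612 -2.839 -2.289
vertex 3.108 -3.68 -2.031
endloop
endfacet
facet normal 0.749 0.253 -0.613
outer loop
vertex 3.736 -2.459 -3.208
vertex 4.232 -3.3 -2.949
vertex 3.563 -3.057 -3.666
endloop
endfacet
facet normal -0.624 0.581 -0.523
outer loop
vertex 3.736 -2.459 -3.208
vertex 3.563 -3.057 -3.666
vertex 2.612 -2.839 -2.289
endloop
endfacet
facet normal -0.624 0.581 -0.523
outer loop
vertex 2.612 -2.839 -2.289
vertex 3.563 -3.057 -3.666
vertex 2.44 -3.437 -2.748
endloop
endfacet
facet normal -0.749 -0.254 0.612
outer loop
vertex 2.612 -2.839 -2.289
vertex 2.44 -3.437 -2.748
vertex 3.108 -3.68 -2.031
endloop
endfacet
facet normal 0.749 0.254 -0.612
outer loop
vertex 3.563 -3.057 -3.666
vertex 4.232 -3.3 -2.949
vertex 3.782 -3.797 -3.705
endloop
endfacet
facet normal -0.599 -0.136 -0.789
outer loop
vertex 3.563 -3.057 -3.666
vertex 3.782 -3.797 -3.705
vertex 2.44 -3.437 -2.748
endloop
endfacet
facet normal -0.599 -0.137 -0.789
outer loop
vertex 2.44 -3.437 -2.748
vertex 3.782 -3.797 -3.705
vertex 2.659 -4.177 -2.786
endloop
endfacet
facet normal -0.749 -0.253 0.612
outer loop
vertex 2.44 -3.437 -2.748
vertex 2.659 -4.177 -2.786
vertex 3.108 -3.68 -2.031
endloop
endfacet
facet normal 0.749 0.254 -0.613
outer loop
vertex 3.782 -3.797 -3.705
vertex 4.232 -3.3 -2.949
vertex 4.265 -4.246 -3.301
endloop
endfacet
facet normal -0.223 -0.774 -0.593
outer loop
vertex 3.782 -3.797 -3.705
vertex 4.265 -4.246 -3.301
vertex 2.659 -4.177 -2.786
endloop
endfacet
facet normal -0.223 -0.774 -0.593
outer loop
vertex 2.659 -4.177 -2.786
vertex 4.265 -4.246 -3.301
vertex 3.141 -4.626 -2.382
endloop
endfacet
facet normal -0.749 -0.253 0.612
outer loop
vertex 2.659 -4.177 -2.786
vertex 3.141 -4.626 -2.382
vertex 3.108 -3.68 -2.031
endloop
endfacet
facet normal 0.749 0.254 -0.612
outer loop
vertex 4.265 -4.246 -3.301
vertex 4.232 -3.3 -2.949
vertex 4.728 -4.141 -2.691
endloop
endfacet
facet normal 0.283 -0.958 -0.050
outer loop
vertex 4.265 -4.246 -3.301
vertex 4.728 -4.141 -2.691
vertex 3.141 -4.626 -2.382
endloop
endfacet
facet normal 0.283 -0.958 -0.050
outer loop
vertex 3.141 -4.626 -2.382
vertex 4.728 -4.141 -2.691
vertex 3.604 -4.521 -1.772
endloop
endfacet
facet normal -0.749 -0.253 0.612
outer loop
vertex 3.141 -4.626 -2.382
vertex 3.604 -4.521 -1.772
vertex 3.108 -3.68 -2.031
endloop
endfacet
facet normal 0.749 0.254 -0.612
outer loop
vertex 4.728 -4.141 -2.691
vertex 4.232 -3.3 -2.949
vertex 4.9 -3.543 -2.232
endloop
endfacet
facet normal 0.624 -0.581 0.523
outer loop
vertex 4.728 -4.141 -2.691
vertex 4.9 -3.543 -2.232
vertex 3.604 -4.521 -1.772
endloop
endfacet
facet normal 0.624 -0.581 0.523
outer loop
vertex 3.604 -4.521 -1.772
vertex 4.9 -3.543 -2.232
vertex 3.777 -3.923 -1.314
endloop
endfacet
facet normal -0.749 -0.253 0.613
outer loop
vertex 3.604 -4.521 -1.772
vertex 3.777 -3.923 -1.314
vertex 3.108 -3.68 -2.031
endloop
endfacet
facet normal 0.749 0.253 -0.612
outer loop
vertex 4.9 -3.543 -2.232
vertex 4.232 -3.3 -2.949
vertex 4.681 -2.803 -2.194
endloop
endfacet
facet normal 0.599 0.137 0.789
outer loop
vertex 4.9 -3.543 -2.232
vertex 4.681 -2.803 -2.194
vertex 3.777 -3.923 -1.314
endloop
endfacet
facet normal 0.600 0.136 0.789
outer loop
vertex 3.777 -3.923 -1.314
vertex 4.681 -2.803 -2.194
vertex 3.558 -3.183 -1.275
endloop
endfacet
facet normal -0.749 -0.254 0.612
outer loop
vertex 3.777 -3.923 -1.314
vertex 3.558 -3.183 -1.275
vertex 3.108 -3.68 -2.031
endloop
endfacet

endsolid


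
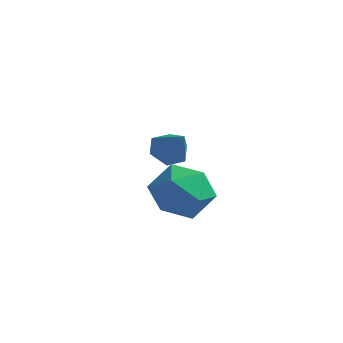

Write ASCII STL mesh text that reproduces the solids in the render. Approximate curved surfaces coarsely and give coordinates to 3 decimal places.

solid 
facet normal -0.587 0.232 -0.776
outer loop
vertex 1.11 0.82 0.83
vertex 0.544 0.739 1.234
vertex 0.854 1.365 1.187
endloop
endfacet
facet normal 0.904 0.428 -0.004
outer loop
vertex 1.11 0.82 0.83
vertex 0.854 1.365 1.187
vertex 1.296 0.441 2.226
endloop
endfacet
facet normal -0.587 0.233 -0.775
outer loop
vertex 0.854 1.365 1.187
vertex 0.544 0.739 1.234
vertex 0.288 1.283 1.591
endloop
endfacet
facet normal 0.291 0.773 0.564
outer loop
vertex 0.854 1.365 1.187
vertex 0.288 1.283 1.591
vertex 1.296 0.441 2.226
endloop
endfacet
facet normal -0.587 0.233 -0.775
outer loop
vertex 0.288 1.283 1.591
vertex 0.544 0.739 1.234
vertex -0.022 0.657 1.638
endloop
endfacet
facet normal -0.361 0.246 0.899
outer loop
vertex 0.288 1.283 1.591
vertex -0.022 0.657 1.638
vertex 1.296 0.441 2.226
endloop
endfacet
facet normal -0.587 0.233 -0.775
outer loop
vertex -0.022 0.657 1.638
vertex 0.544 0.739 1.234
vertex 0.235 0.113 1.28
endloop
endfacet
facet normal -0.401 -0.628 0.667
outer loop
vertex -0.022 0.657 1.638
vertex 0.235 0.113 1.28
vertex 1.296 0.441 2.226
endloop
endfacet
facet normal -0.587 0.233 -0.776
outer loop
vertex 0.235 0.113 1.28
vertex 0.544 0.739 1.234
vertex 0.801 0.194 0.876
endloop
endfacet
facet normal 0.211 -0.972 0.101
outer loop
vertex 0.235 0.113 1.28
vertex 0.801 0.194 0.876
vertex 1.296 0.441 2.226
endloop
endfacet
facet normal -0.587 0.233 -0.776
outer loop
vertex 0.801 0.194 0.876
vertex 0.544 0.739 1.234
vertex 1.11 0.82 0.83
endloop
endfacet
facet normal 0.864 -0.444 -0.236
outer loop
vertex 0.801 0.194 0.876
vertex 1.11 0.82 0.83
vertex 1.296 0.441 2.226
endloop
endfacet
facet normal -0.568 0.743 0.353
outer loop
vertex -1.321 3.695 -2.51
vertex -0.921 3.449 -1.35
vertex -0.299 4.265 -2.067
endloop
endfacet
facet normal -0.355 0.881 -0.314
outer loop
vertex -1.321 3.695 -2.51
vertex -0.299 4.265 -2.067
vertex -0.317 3.839 -3.243
endloop
endfacet
facet normal -0.585 0.350 -0.732
outer loop
vertex -1.321 3.695 -2.51
vertex -0.317 3.839 -3.243
vertex -0.95 2.76 -3.253
endloop
endfacet
facet normal -0.939 -0.116 -0.323
outer loop
vertex -1.321 3.695 -2.51
vertex -0.95 2.76 -3.253
vertex -1.323 2.519 -2.084
endloop
endfacet
facet normal -0.929 0.127 0.347
outer loop
vertex -1.321 3.695 -2.51
vertex -1.323 2.519 -2.084
vertex -0.921 3.449 -1.35
endloop
endfacet
facet normal 0.359 0.876 -0.323
outer loop
vertex -0.317 3.839 -3.243
vertex -0.299 4.265 -2.067
vertex 0.703 3.681 -2.536
endloop
endfacet
facet normal 0.015 0.654 0.757
outer loop
vertex -0.299 4.265 -2.067
vertex -0.921 3.449 -1.35
vertex 0.33 3.44 -1.367
endloop
endfacet
facet normal -0.570 -0.343 0.746
outer loop
vertex -0.921 3.449 -1.35
vertex -1.323 2.519 -2.084
vertex -0.303 2.361 -1.377
endloop
endfacet
facet normal -0.587 -0.735 -0.339
outer loop
vertex -1.323 2.519 -2.084
vertex -0.95 2.76 -3.253
vertex -0.321 1.935 -2.553
endloop
endfacet
facet normal -0.013 0.017 -1.000
outer loop
vertex -0.95 2.76 -3.253
vertex -0.317 3.839 -3.243
vertex 0.301 2.751 -3.27
endloop
endfacet
facet normal 0.939 0.116 0.323
outer loop
vertex 0.701 2.505 -2.11
vertex 0.703 3.681 -2.536
vertex 0.33 3.44 -1.367
endloop
endfacet
facet normal 0.585 -0.350 0.732
outer loop
vertex 0.701 2.505 -2.11
vertex 0.33 3.44 -1.367
vertex -0.303 2.361 -1.377
endloop
endfacet
facet normal 0.355 -0.881 0.314
outer loop
vertex 0.701 2.505 -2.11
vertex -0.303 2.361 -1.377
vertex -0.321 1.935 -2.553
endloop
endfacet
facet normal 0.568 -0.743 -0.353
outer loop
vertex 0.701 2.505 -2.11
vertex -0.321 1.935 -2.553
vertex 0.301 2.751 -3.27
endloop
endfacet
facet normal 0.929 -0.127 -0.347
outer loop
vertex 0.701 2.505 -2.11
vertex 0.301 2.751 -3.27
vertex 0.703 3.681 -2.536
endloop
endfacet
facet normal 0.587 0.735 0.339
outer loop
vertex 0.33 3.44 -1.367
vertex 0.703 3.681 -2.536
vertex -0.299 4.265 -2.067
endloop
endfacet
facet normal 0.013 -0.017 1.000
outer loop
vertex -0.303 2.361 -1.377
vertex 0.33 3.44 -1.367
vertex -0.921 3.449 -1.35
endloop
endfacet
facet normal -0.359 -0.876 0.323
outer loop
vertex -0.321 1.935 -2.553
vertex -0.303 2.361 -1.377
vertex -1.323 2.519 -2.084
endloop
endfacet
facet normal -0.015 -0.654 -0.757
outer loop
vertex 0.301 2.751 -3.27
vertex -0.321 1.935 -2.553
vertex -0.95 2.76 -3.253
endloop
endfacet
facet normal 0.570 0.343 -0.746
outer loop
vertex 0.703 3.681 -2.536
vertex 0.301 2.751 -3.27
vertex -0.317 3.839 -3.243
endloop
endfacet

endsolid


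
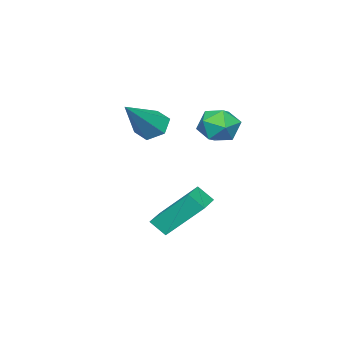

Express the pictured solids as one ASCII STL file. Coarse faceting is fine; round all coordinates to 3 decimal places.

solid 
facet normal -0.511 0.775 -0.372
outer loop
vertex -3.787 1.249 1.603
vertex -4.501 0.872 1.799
vertex -4.135 1.377 2.347
endloop
endfacet
facet normal 0.119 0.986 -0.114
outer loop
vertex -3.787 1.249 1.603
vertex -4.135 1.377 2.347
vertex -3.314 1.271 2.285
endloop
endfacet
facet normal 0.631 0.627 -0.458
outer loop
vertex -3.787 1.249 1.603
vertex -3.314 1.271 2.285
vertex -3.172 0.7 1.699
endloop
endfacet
facet normal 0.316 0.192 -0.929
outer loop
vertex -3.787 1.249 1.603
vertex -3.172 0.7 1.699
vertex -3.906 0.453 1.398
endloop
endfacet
facet normal -0.390 0.284 -0.876
outer loop
vertex -3.787 1.249 1.603
vertex -3.906 0.453 1.398
vertex -4.501 0.872 1.799
endloop
endfacet
facet normal 0.147 0.805 0.575
outer loop
vertex -3.314 1.271 2.285
vertex -4.135 1.377 2.347
vertex -3.734 0.907 2.902
endloop
endfacet
facet normal -0.873 0.461 0.158
outer loop
vertex -4.135 1.377 2.347
vertex -4.501 0.872 1.799
vertex -4.468 0.66 2.601
endloop
endfacet
facet normal -0.677 -0.332 -0.657
outer loop
vertex -4.501 0.872 1.799
vertex -3.906 0.453 1.398
vertex -4.326 0.089 2.015
endloop
endfacet
facet normal 0.466 -0.480 -0.743
outer loop
vertex -3.906 0.453 1.398
vertex -3.172 0.7 1.699
vertex -3.505 -0.017 1.953
endloop
endfacet
facet normal 0.975 0.223 0.019
outer loop
vertex -3.172 0.7 1.699
vertex -3.314 1.271 2.285
vertex -3.139 0.488 2.501
endloop
endfacet
facet normal -0.316 -0.192 0.929
outer loop
vertex -3.853 0.111 2.697
vertex -3.734 0.907 2.902
vertex -4.468 0.66 2.601
endloop
endfacet
facet normal -0.631 -0.627 0.458
outer loop
vertex -3.853 0.111 2.697
vertex -4.468 0.66 2.601
vertex -4.326 0.089 2.015
endloop
endfacet
facet normal -0.119 -0.986 0.114
outer loop
vertex -3.853 0.111 2.697
vertex -4.326 0.089 2.015
vertex -3.505 -0.017 1.953
endloop
endfacet
facet normal 0.511 -0.775 0.372
outer loop
vertex -3.853 0.111 2.697
vertex -3.505 -0.017 1.953
vertex -3.139 0.488 2.501
endloop
endfacet
facet normal 0.390 -0.284 0.876
outer loop
vertex -3.853 0.111 2.697
vertex -3.139 0.488 2.501
vertex -3.734 0.907 2.902
endloop
endfacet
facet normal -0.466 0.480 0.743
outer loop
vertex -4.468 0.66 2.601
vertex -3.734 0.907 2.902
vertex -4.135 1.377 2.347
endloop
endfacet
facet normal -0.975 -0.223 -0.019
outer loop
vertex -4.326 0.089 2.015
vertex -4.468 0.66 2.601
vertex -4.501 0.872 1.799
endloop
endfacet
facet normal -0.147 -0.805 -0.575
outer loop
vertex -3.505 -0.017 1.953
vertex -4.326 0.089 2.015
vertex -3.906 0.453 1.398
endloop
endfacet
facet normal 0.873 -0.461 -0.158
outer loop
vertex -3.139 0.488 2.501
vertex -3.505 -0.017 1.953
vertex -3.172 0.7 1.699
endloop
endfacet
facet normal 0.677 0.332 0.657
outer loop
vertex -3.734 0.907 2.902
vertex -3.139 0.488 2.501
vertex -3.314 1.271 2.285
endloop
endfacet
facet normal -0.772 0.032 -0.635
outer loop
vertex -3.741 -2.211 0.958
vertex -4.197 -2.298 1.508
vertex -4.001 -1.636 1.303
endloop
endfacet
facet normal 0.730 0.563 -0.387
outer loop
vertex -3.741 -2.211 0.958
vertex -4.001 -1.636 1.303
vertex -2.663 -2.362 2.772
endloop
endfacet
facet normal -0.771 0.031 -0.636
outer loop
vertex -4.001 -1.636 1.303
vertex -4.197 -2.298 1.508
vertex -4.458 -1.722 1.853
endloop
endfacet
facet normal 0.182 0.937 0.298
outer loop
vertex -4.001 -1.636 1.303
vertex -4.458 -1.722 1.853
vertex -2.663 -2.362 2.772
endloop
endfacet
facet normal -0.771 0.032 -0.636
outer loop
vertex -4.458 -1.722 1.853
vertex -4.197 -2.298 1.508
vertex -4.654 -2.384 2.057
endloop
endfacet
facet normal -0.318 0.364 0.875
outer loop
vertex -4.458 -1.722 1.853
vertex -4.654 -2.384 2.057
vertex -2.663 -2.362 2.772
endloop
endfacet
facet normal -0.771 0.033 -0.636
outer loop
vertex -4.654 -2.384 2.057
vertex -4.197 -2.298 1.508
vertex -4.394 -2.96 1.712
endloop
endfacet
facet normal -0.269 -0.581 0.768
outer loop
vertex -4.654 -2.384 2.057
vertex -4.394 -2.96 1.712
vertex -2.663 -2.362 2.772
endloop
endfacet
facet normal -0.771 0.034 -0.636
outer loop
vertex -4.394 -2.96 1.712
vertex -4.197 -2.298 1.508
vertex -3.937 -2.873 1.162
endloop
endfacet
facet normal 0.280 -0.956 0.082
outer loop
vertex -4.394 -2.96 1.712
vertex -3.937 -2.873 1.162
vertex -2.663 -2.362 2.772
endloop
endfacet
facet normal -0.772 0.033 -0.635
outer loop
vertex -3.937 -2.873 1.162
vertex -4.197 -2.298 1.508
vertex -3.741 -2.211 0.958
endloop
endfacet
facet normal 0.780 -0.383 -0.495
outer loop
vertex -3.937 -2.873 1.162
vertex -3.741 -2.211 0.958
vertex -2.663 -2.362 2.772
endloop
endfacet
facet normal -0.952 -0.302 -0.040
outer loop
vertex -3.829 -0.157 -0.862
vertex -3.982 0.398 -1.417
vertex -3.371 -1.418 -2.249
endloop
endfacet
facet normal 0.192 -0.694 0.694
outer loop
vertex -2.238 -1.058 -2.203
vertex -3.829 -0.157 -0.862
vertex -3.371 -1.418 -2.249
endloop
endfacet
facet normal -0.952 -0.302 -0.040
outer loop
vertex -3.371 -1.418 -2.249
vertex -3.982 0.398 -1.417
vertex -3.524 -0.863 -2.804
endloop
endfacet
facet normal 0.237 -0.654 -0.719
outer loop
vertex -3.524 -0.863 -2.804
vertex -2.238 -1.058 -2.203
vertex -3.371 -1.418 -2.249
endloop
endfacet
facet normal -0.237 0.654 0.719
outer loop
vertex -3.829 -0.157 -0.862
vertex -2.849 0.758 -1.371
vertex -3.982 0.398 -1.417
endloop
endfacet
facet normal 0.192 -0.694 0.694
outer loop
vertex -2.696 0.203 -0.816
vertex -3.829 -0.157 -0.862
vertex -2.238 -1.058 -2.203
endloop
endfacet
facet normal -0.237 0.654 0.719
outer loop
vertex -2.696 0.203 -0.816
vertex -2.849 0.758 -1.371
vertex -3.829 -0.157 -0.862
endloop
endfacet
facet normal -0.192 0.694 -0.694
outer loop
vertex -3.982 0.398 -1.417
vertex -2.849 0.758 -1.371
vertex -3.524 -0.863 -2.804
endloop
endfacet
facet normal 0.237 -0.654 -0.719
outer loop
vertex -2.391 -0.503 -2.758
vertex -2.238 -1.058 -2.203
vertex -3.524 -0.863 -2.804
endloop
endfacet
facet normal -0.192 0.694 -0.694
outer loop
vertex -3.524 -0.863 -2.804
vertex -2.849 0.758 -1.371
vertex -2.391 -0.503 -2.758
endloop
endfacet
facet normal 0.952 0.302 0.040
outer loop
vertex -2.391 -0.503 -2.758
vertex -2.696 0.203 -0.816
vertex -2.238 -1.058 -2.203
endloop
endfacet
facet normal 0.952 0.302 0.040
outer loop
vertex -2.849 0.758 -1.371
vertex -2.696 0.203 -0.816
vertex -2.391 -0.503 -2.758
endloop
endfacet

endsolid


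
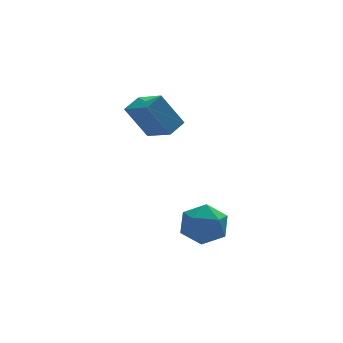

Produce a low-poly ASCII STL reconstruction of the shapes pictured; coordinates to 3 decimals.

solid 
facet normal -0.514 0.074 0.855
outer loop
vertex -3.449 2.392 3.123
vertex -2.633 3.06 3.556
vertex -4.272 3.796 2.507
endloop
endfacet
facet normal -0.716 -0.586 -0.380
outer loop
vertex -3.187 3.64 0.704
vertex -3.449 2.392 3.123
vertex -4.272 3.796 2.507
endloop
endfacet
facet normal -0.514 0.074 0.855
outer loop
vertex -4.272 3.796 2.507
vertex -2.633 3.06 3.556
vertex -3.456 4.464 2.94
endloop
endfacet
facet normal -0.473 0.807 -0.354
outer loop
vertex -3.456 4.464 2.94
vertex -3.187 3.64 0.704
vertex -4.272 3.796 2.507
endloop
endfacet
facet normal 0.473 -0.807 0.354
outer loop
vertex -3.449 2.392 3.123
vertex -1.548 2.904 1.753
vertex -2.633 3.06 3.556
endloop
endfacet
facet normal -0.716 -0.586 -0.380
outer loop
vertex -2.364 2.236 1.32
vertex -3.449 2.392 3.123
vertex -3.187 3.64 0.704
endloop
endfacet
facet normal 0.473 -0.807 0.354
outer loop
vertex -2.364 2.236 1.32
vertex -1.548 2.904 1.753
vertex -3.449 2.392 3.123
endloop
endfacet
facet normal 0.716 0.586 0.380
outer loop
vertex -2.633 3.06 3.556
vertex -1.548 2.904 1.753
vertex -3.456 4.464 2.94
endloop
endfacet
facet normal -0.473 0.807 -0.354
outer loop
vertex -2.371 4.308 1.137
vertex -3.187 3.64 0.704
vertex -3.456 4.464 2.94
endloop
endfacet
facet normal 0.716 0.586 0.380
outer loop
vertex -3.456 4.464 2.94
vertex -1.548 2.904 1.753
vertex -2.371 4.308 1.137
endloop
endfacet
facet normal 0.514 -0.074 -0.855
outer loop
vertex -2.371 4.308 1.137
vertex -2.364 2.236 1.32
vertex -3.187 3.64 0.704
endloop
endfacet
facet normal 0.514 -0.074 -0.855
outer loop
vertex -1.548 2.904 1.753
vertex -2.364 2.236 1.32
vertex -2.371 4.308 1.137
endloop
endfacet
facet normal -0.859 0.485 -0.167
outer loop
vertex -2.225 -1.304 -3.216
vertex -2.866 -2.334 -2.909
vertex -2.565 -1.498 -2.028
endloop
endfacet
facet normal -0.351 0.935 0.052
outer loop
vertex -2.225 -1.304 -3.216
vertex -2.565 -1.498 -2.028
vertex -1.424 -1.055 -2.288
endloop
endfacet
facet normal 0.194 0.893 -0.407
outer loop
vertex -2.225 -1.304 -3.216
vertex -1.424 -1.055 -2.288
vertex -1.019 -1.618 -3.33
endloop
endfacet
facet normal 0.022 0.416 -0.909
outer loop
vertex -2.225 -1.304 -3.216
vertex -1.019 -1.618 -3.33
vertex -1.91 -2.408 -3.713
endloop
endfacet
facet normal -0.628 0.164 -0.761
outer loop
vertex -2.225 -1.304 -3.216
vertex -1.91 -2.408 -3.713
vertex -2.866 -2.334 -2.909
endloop
endfacet
facet normal -0.120 0.713 0.690
outer loop
vertex -1.424 -1.055 -2.288
vertex -2.565 -1.498 -2.028
vertex -1.57 -1.932 -1.407
endloop
endfacet
facet normal -0.942 -0.015 0.336
outer loop
vertex -2.565 -1.498 -2.028
vertex -2.866 -2.334 -2.909
vertex -2.461 -2.722 -1.79
endloop
endfacet
facet normal -0.568 -0.534 -0.626
outer loop
vertex -2.866 -2.334 -2.909
vertex -1.91 -2.408 -3.713
vertex -2.056 -3.285 -2.832
endloop
endfacet
facet normal 0.485 -0.127 -0.865
outer loop
vertex -1.91 -2.408 -3.713
vertex -1.019 -1.618 -3.33
vertex -0.915 -2.842 -3.092
endloop
endfacet
facet normal 0.762 0.645 -0.052
outer loop
vertex -1.019 -1.618 -3.33
vertex -1.424 -1.055 -2.288
vertex -0.614 -2.006 -2.211
endloop
endfacet
facet normal -0.022 -0.416 0.909
outer loop
vertex -1.255 -3.036 -1.904
vertex -1.57 -1.932 -1.407
vertex -2.461 -2.722 -1.79
endloop
endfacet
facet normal -0.194 -0.893 0.407
outer loop
vertex -1.255 -3.036 -1.904
vertex -2.461 -2.722 -1.79
vertex -2.056 -3.285 -2.832
endloop
endfacet
facet normal 0.351 -0.935 -0.052
outer loop
vertex -1.255 -3.036 -1.904
vertex -2.056 -3.285 -2.832
vertex -0.915 -2.842 -3.092
endloop
endfacet
facet normal 0.859 -0.485 0.167
outer loop
vertex -1.255 -3.036 -1.904
vertex -0.915 -2.842 -3.092
vertex -0.614 -2.006 -2.211
endloop
endfacet
facet normal 0.628 -0.164 0.761
outer loop
vertex -1.255 -3.036 -1.904
vertex -0.614 -2.006 -2.211
vertex -1.57 -1.932 -1.407
endloop
endfacet
facet normal -0.485 0.127 0.865
outer loop
vertex -2.461 -2.722 -1.79
vertex -1.57 -1.932 -1.407
vertex -2.565 -1.498 -2.028
endloop
endfacet
facet normal -0.762 -0.645 0.052
outer loop
vertex -2.056 -3.285 -2.832
vertex -2.461 -2.722 -1.79
vertex -2.866 -2.334 -2.909
endloop
endfacet
facet normal 0.120 -0.713 -0.690
outer loop
vertex -0.915 -2.842 -3.092
vertex -2.056 -3.285 -2.832
vertex -1.91 -2.408 -3.713
endloop
endfacet
facet normal 0.942 0.015 -0.336
outer loop
vertex -0.614 -2.006 -2.211
vertex -0.915 -2.842 -3.092
vertex -1.019 -1.618 -3.33
endloop
endfacet
facet normal 0.568 0.534 0.626
outer loop
vertex -1.57 -1.932 -1.407
vertex -0.614 -2.006 -2.211
vertex -1.424 -1.055 -2.288
endloop
endfacet

endsolid


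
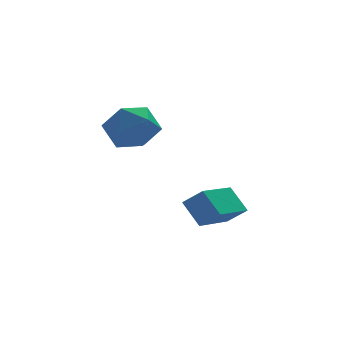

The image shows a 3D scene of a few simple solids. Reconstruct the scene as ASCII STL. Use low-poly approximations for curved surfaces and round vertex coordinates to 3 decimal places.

solid 
facet normal -0.735 -0.633 0.245
outer loop
vertex -0.934 -2.267 -0.022
vertex -1.487 -1.854 -0.615
vertex -0.593 -2.976 -0.832
endloop
endfacet
facet normal 0.607 -0.453 0.652
outer loop
vertex 0.767 -1.806 -1.285
vertex -0.934 -2.267 -0.022
vertex -0.593 -2.976 -0.832
endloop
endfacet
facet normal -0.735 -0.633 0.244
outer loop
vertex -0.593 -2.976 -0.832
vertex -1.487 -1.854 -0.615
vertex -1.145 -2.564 -1.426
endloop
endfacet
facet normal 0.302 -0.629 -0.717
outer loop
vertex -1.145 -2.564 -1.426
vertex 0.767 -1.806 -1.285
vertex -0.593 -2.976 -0.832
endloop
endfacet
facet normal -0.301 0.628 0.718
outer loop
vertex -0.934 -2.267 -0.022
vertex -0.127 -0.684 -1.068
vertex -1.487 -1.854 -0.615
endloop
endfacet
facet normal 0.607 -0.453 0.653
outer loop
vertex 0.425 -1.096 -0.474
vertex -0.934 -2.267 -0.022
vertex 0.767 -1.806 -1.285
endloop
endfacet
facet normal -0.303 0.628 0.717
outer loop
vertex 0.425 -1.096 -0.474
vertex -0.127 -0.684 -1.068
vertex -0.934 -2.267 -0.022
endloop
endfacet
facet normal -0.607 0.453 -0.653
outer loop
vertex -1.487 -1.854 -0.615
vertex -0.127 -0.684 -1.068
vertex -1.145 -2.564 -1.426
endloop
endfacet
facet normal 0.302 -0.627 -0.718
outer loop
vertex 0.214 -1.393 -1.878
vertex 0.767 -1.806 -1.285
vertex -1.145 -2.564 -1.426
endloop
endfacet
facet normal -0.607 0.453 -0.652
outer loop
vertex -1.145 -2.564 -1.426
vertex -0.127 -0.684 -1.068
vertex 0.214 -1.393 -1.878
endloop
endfacet
facet normal 0.735 0.633 -0.244
outer loop
vertex 0.214 -1.393 -1.878
vertex 0.425 -1.096 -0.474
vertex 0.767 -1.806 -1.285
endloop
endfacet
facet normal 0.735 0.633 -0.244
outer loop
vertex -0.127 -0.684 -1.068
vertex 0.425 -1.096 -0.474
vertex 0.214 -1.393 -1.878
endloop
endfacet
facet normal 0.227 -0.257 0.939
outer loop
vertex -1.498 1.908 2.38
vertex -2.508 1.583 2.535
vertex -1.773 0.893 2.169
endloop
endfacet
facet normal 0.795 -0.322 0.513
outer loop
vertex -1.498 1.908 2.38
vertex -1.773 0.893 2.169
vertex -1.125 1.424 1.498
endloop
endfacet
facet normal 0.924 0.314 0.218
outer loop
vertex -1.498 1.908 2.38
vertex -1.125 1.424 1.498
vertex -1.46 2.442 1.451
endloop
endfacet
facet normal 0.435 0.773 0.462
outer loop
vertex -1.498 1.908 2.38
vertex -1.46 2.442 1.451
vertex -2.315 2.54 2.091
endloop
endfacet
facet normal 0.004 0.420 0.907
outer loop
vertex -1.498 1.908 2.38
vertex -2.315 2.54 2.091
vertex -2.508 1.583 2.535
endloop
endfacet
facet normal 0.628 -0.778 -0.010
outer loop
vertex -1.125 1.424 1.498
vertex -1.773 0.893 2.169
vertex -1.905 0.8 1.109
endloop
endfacet
facet normal -0.293 -0.672 0.680
outer loop
vertex -1.773 0.893 2.169
vertex -2.508 1.583 2.535
vertex -2.76 0.898 1.749
endloop
endfacet
facet normal -0.652 0.423 0.629
outer loop
vertex -2.508 1.583 2.535
vertex -2.315 2.54 2.091
vertex -3.095 1.916 1.702
endloop
endfacet
facet normal 0.045 0.995 -0.093
outer loop
vertex -2.315 2.54 2.091
vertex -1.46 2.442 1.451
vertex -2.447 2.447 1.031
endloop
endfacet
facet normal 0.836 0.252 -0.488
outer loop
vertex -1.46 2.442 1.451
vertex -1.125 1.424 1.498
vertex -1.712 1.757 0.665
endloop
endfacet
facet normal -0.435 -0.773 -0.462
outer loop
vertex -2.722 1.432 0.82
vertex -1.905 0.8 1.109
vertex -2.76 0.898 1.749
endloop
endfacet
facet normal -0.924 -0.314 -0.218
outer loop
vertex -2.722 1.432 0.82
vertex -2.76 0.898 1.749
vertex -3.095 1.916 1.702
endloop
endfacet
facet normal -0.795 0.322 -0.513
outer loop
vertex -2.722 1.432 0.82
vertex -3.095 1.916 1.702
vertex -2.447 2.447 1.031
endloop
endfacet
facet normal -0.227 0.257 -0.939
outer loop
vertex -2.722 1.432 0.82
vertex -2.447 2.447 1.031
vertex -1.712 1.757 0.665
endloop
endfacet
facet normal -0.004 -0.420 -0.907
outer loop
vertex -2.722 1.432 0.82
vertex -1.712 1.757 0.665
vertex -1.905 0.8 1.109
endloop
endfacet
facet normal -0.045 -0.995 0.093
outer loop
vertex -2.76 0.898 1.749
vertex -1.905 0.8 1.109
vertex -1.773 0.893 2.169
endloop
endfacet
facet normal -0.836 -0.252 0.488
outer loop
vertex -3.095 1.916 1.702
vertex -2.76 0.898 1.749
vertex -2.508 1.583 2.535
endloop
endfacet
facet normal -0.628 0.778 0.010
outer loop
vertex -2.447 2.447 1.031
vertex -3.095 1.916 1.702
vertex -2.315 2.54 2.091
endloop
endfacet
facet normal 0.293 0.672 -0.680
outer loop
vertex -1.712 1.757 0.665
vertex -2.447 2.447 1.031
vertex -1.46 2.442 1.451
endloop
endfacet
facet normal 0.652 -0.423 -0.629
outer loop
vertex -1.905 0.8 1.109
vertex -1.712 1.757 0.665
vertex -1.125 1.424 1.498
endloop
endfacet

endsolid


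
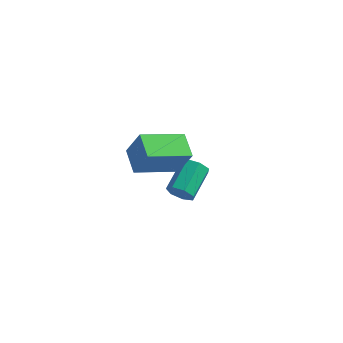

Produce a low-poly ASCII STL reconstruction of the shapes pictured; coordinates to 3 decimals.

solid 
facet normal -0.673 -0.678 0.297
outer loop
vertex 3.508 -2.093 4.031
vertex 2.821 -1.242 4.418
vertex 2.9 -2.026 2.805
endloop
endfacet
facet normal 0.592 -0.734 -0.334
outer loop
vertex 4.179 -0.738 2.242
vertex 3.508 -2.093 4.031
vertex 2.9 -2.026 2.805
endloop
endfacet
facet normal -0.673 -0.677 0.296
outer loop
vertex 2.9 -2.026 2.805
vertex 2.821 -1.242 4.418
vertex 2.214 -1.175 3.192
endloop
endfacet
facet normal -0.444 0.049 -0.895
outer loop
vertex 2.214 -1.175 3.192
vertex 4.179 -0.738 2.242
vertex 2.9 -2.026 2.805
endloop
endfacet
facet normal 0.443 -0.049 0.895
outer loop
vertex 3.508 -2.093 4.031
vertex 4.1 0.046 3.855
vertex 2.821 -1.242 4.418
endloop
endfacet
facet normal 0.592 -0.733 -0.333
outer loop
vertex 4.786 -0.805 3.468
vertex 3.508 -2.093 4.031
vertex 4.179 -0.738 2.242
endloop
endfacet
facet normal 0.444 -0.049 0.895
outer loop
vertex 4.786 -0.805 3.468
vertex 4.1 0.046 3.855
vertex 3.508 -2.093 4.031
endloop
endfacet
facet normal -0.592 0.734 0.333
outer loop
vertex 2.821 -1.242 4.418
vertex 4.1 0.046 3.855
vertex 2.214 -1.175 3.192
endloop
endfacet
facet normal -0.444 0.049 -0.895
outer loop
vertex 3.492 0.113 2.629
vertex 4.179 -0.738 2.242
vertex 2.214 -1.175 3.192
endloop
endfacet
facet normal -0.592 0.733 0.334
outer loop
vertex 2.214 -1.175 3.192
vertex 4.1 0.046 3.855
vertex 3.492 0.113 2.629
endloop
endfacet
facet normal 0.673 0.678 -0.296
outer loop
vertex 3.492 0.113 2.629
vertex 4.786 -0.805 3.468
vertex 4.179 -0.738 2.242
endloop
endfacet
facet normal 0.673 0.677 -0.297
outer loop
vertex 4.1 0.046 3.855
vertex 4.786 -0.805 3.468
vertex 3.492 0.113 2.629
endloop
endfacet
facet normal -0.048 -0.910 -0.412
outer loop
vertex 3.729 1.833 -1.924
vertex 3.242 1.69 -1.551
vertex 3.234 1.95 -2.125
endloop
endfacet
facet normal 0.423 0.355 -0.834
outer loop
vertex 3.729 1.833 -1.924
vertex 3.234 1.95 -2.125
vertex 3.805 3.253 -1.282
endloop
endfacet
facet normal 0.423 0.355 -0.834
outer loop
vertex 3.805 3.253 -1.282
vertex 3.234 1.95 -2.125
vertex 3.31 3.37 -1.483
endloop
endfacet
facet normal 0.048 0.910 0.412
outer loop
vertex 3.805 3.253 -1.282
vertex 3.31 3.37 -1.483
vertex 3.318 3.11 -0.909
endloop
endfacet
facet normal -0.048 -0.910 -0.412
outer loop
vertex 3.234 1.95 -2.125
vertex 3.242 1.69 -1.551
vertex 2.745 1.871 -1.893
endloop
endfacet
facet normal -0.445 0.389 -0.807
outer loop
vertex 3.234 1.95 -2.125
vertex 2.745 1.871 -1.893
vertex 3.31 3.37 -1.483
endloop
endfacet
facet normal -0.444 0.388 -0.807
outer loop
vertex 3.31 3.37 -1.483
vertex 2.745 1.871 -1.893
vertex 2.821 3.291 -1.252
endloop
endfacet
facet normal 0.047 0.910 0.412
outer loop
vertex 3.31 3.37 -1.483
vertex 2.821 3.291 -1.252
vertex 3.318 3.11 -0.909
endloop
endfacet
facet normal -0.048 -0.910 -0.412
outer loop
vertex 2.745 1.871 -1.893
vertex 3.242 1.69 -1.551
vertex 2.63 1.656 -1.404
endloop
endfacet
facet normal -0.976 0.130 -0.172
outer loop
vertex 2.745 1.871 -1.893
vertex 2.63 1.656 -1.404
vertex 2.821 3.291 -1.252
endloop
endfacet
facet normal -0.976 0.130 -0.172
outer loop
vertex 2.821 3.291 -1.252
vertex 2.63 1.656 -1.404
vertex 2.706 3.076 -0.762
endloop
endfacet
facet normal 0.048 0.910 0.411
outer loop
vertex 2.821 3.291 -1.252
vertex 2.706 3.076 -0.762
vertex 3.318 3.11 -0.909
endloop
endfacet
facet normal -0.048 -0.911 -0.410
outer loop
vertex 2.63 1.656 -1.404
vertex 3.242 1.69 -1.551
vertex 2.976 1.467 -1.025
endloop
endfacet
facet normal -0.773 -0.227 0.593
outer loop
vertex 2.63 1.656 -1.404
vertex 2.976 1.467 -1.025
vertex 2.706 3.076 -0.762
endloop
endfacet
facet normal -0.772 -0.227 0.594
outer loop
vertex 2.706 3.076 -0.762
vertex 2.976 1.467 -1.025
vertex 3.052 2.887 -0.384
endloop
endfacet
facet normal 0.048 0.910 0.411
outer loop
vertex 2.706 3.076 -0.762
vertex 3.052 2.887 -0.384
vertex 3.318 3.11 -0.909
endloop
endfacet
facet normal -0.049 -0.910 -0.411
outer loop
vertex 2.976 1.467 -1.025
vertex 3.242 1.69 -1.551
vertex 3.522 1.445 -1.042
endloop
endfacet
facet normal 0.012 -0.412 0.911
outer loop
vertex 2.976 1.467 -1.025
vertex 3.522 1.445 -1.042
vertex 3.052 2.887 -0.384
endloop
endfacet
facet normal 0.012 -0.412 0.911
outer loop
vertex 3.052 2.887 -0.384
vertex 3.522 1.445 -1.042
vertex 3.598 2.865 -0.401
endloop
endfacet
facet normal 0.049 0.910 0.412
outer loop
vertex 3.052 2.887 -0.384
vertex 3.598 2.865 -0.401
vertex 3.318 3.11 -0.909
endloop
endfacet
facet normal -0.048 -0.910 -0.411
outer loop
vertex 3.522 1.445 -1.042
vertex 3.242 1.69 -1.551
vertex 3.857 1.608 -1.442
endloop
endfacet
facet normal 0.789 -0.288 0.543
outer loop
vertex 3.522 1.445 -1.042
vertex 3.857 1.608 -1.442
vertex 3.598 2.865 -0.401
endloop
endfacet
facet normal 0.789 -0.288 0.543
outer loop
vertex 3.598 2.865 -0.401
vertex 3.857 1.608 -1.442
vertex 3.933 3.028 -0.801
endloop
endfacet
facet normal 0.049 0.910 0.412
outer loop
vertex 3.598 2.865 -0.401
vertex 3.933 3.028 -0.801
vertex 3.318 3.11 -0.909
endloop
endfacet
facet normal -0.048 -0.910 -0.412
outer loop
vertex 3.857 1.608 -1.442
vertex 3.242 1.69 -1.551
vertex 3.729 1.833 -1.924
endloop
endfacet
facet normal 0.971 0.053 -0.233
outer loop
vertex 3.857 1.608 -1.442
vertex 3.729 1.833 -1.924
vertex 3.933 3.028 -0.801
endloop
endfacet
facet normal 0.971 0.054 -0.233
outer loop
vertex 3.933 3.028 -0.801
vertex 3.729 1.833 -1.924
vertex 3.805 3.253 -1.282
endloop
endfacet
facet normal 0.049 0.910 0.413
outer loop
vertex 3.933 3.028 -0.801
vertex 3.805 3.253 -1.282
vertex 3.318 3.11 -0.909
endloop
endfacet

endsolid


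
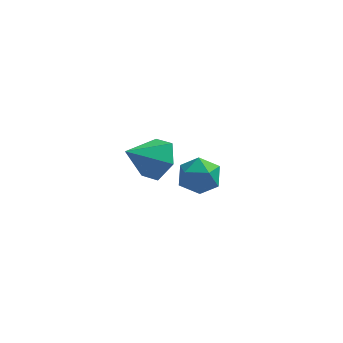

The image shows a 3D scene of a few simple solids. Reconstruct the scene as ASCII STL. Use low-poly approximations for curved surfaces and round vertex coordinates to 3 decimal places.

solid 
facet normal 0.673 0.454 -0.585
outer loop
vertex -0.08 -0.783 0.575
vertex -0.61 -0.31 0.332
vertex -0.201 -0.137 0.937
endloop
endfacet
facet normal 0.312 -0.419 0.853
outer loop
vertex -0.08 -0.783 0.575
vertex -0.201 -0.137 0.937
vertex -1.41 -0.85 1.028
endloop
endfacet
facet normal 0.673 0.453 -0.585
outer loop
vertex -0.201 -0.137 0.937
vertex -0.61 -0.31 0.332
vertex -0.73 0.335 0.694
endloop
endfacet
facet normal -0.128 0.337 0.933
outer loop
vertex -0.201 -0.137 0.937
vertex -0.73 0.335 0.694
vertex -1.41 -0.85 1.028
endloop
endfacet
facet normal 0.673 0.453 -0.585
outer loop
vertex -0.73 0.335 0.694
vertex -0.61 -0.31 0.332
vertex -1.139 0.163 0.09
endloop
endfacet
facet normal -0.761 0.539 0.362
outer loop
vertex -0.73 0.335 0.694
vertex -1.139 0.163 0.09
vertex -1.41 -0.85 1.028
endloop
endfacet
facet normal 0.673 0.453 -0.585
outer loop
vertex -1.139 0.163 0.09
vertex -0.61 -0.31 0.332
vertex -1.019 -0.483 -0.272
endloop
endfacet
facet normal -0.956 -0.014 -0.292
outer loop
vertex -1.139 0.163 0.09
vertex -1.019 -0.483 -0.272
vertex -1.41 -0.85 1.028
endloop
endfacet
facet normal 0.672 0.454 -0.585
outer loop
vertex -1.019 -0.483 -0.272
vertex -0.61 -0.31 0.332
vertex -0.489 -0.956 -0.03
endloop
endfacet
facet normal -0.517 -0.770 -0.373
outer loop
vertex -1.019 -0.483 -0.272
vertex -0.489 -0.956 -0.03
vertex -1.41 -0.85 1.028
endloop
endfacet
facet normal 0.673 0.454 -0.585
outer loop
vertex -0.489 -0.956 -0.03
vertex -0.61 -0.31 0.332
vertex -0.08 -0.783 0.575
endloop
endfacet
facet normal 0.117 -0.973 0.199
outer loop
vertex -0.489 -0.956 -0.03
vertex -0.08 -0.783 0.575
vertex -1.41 -0.85 1.028
endloop
endfacet
facet normal -0.913 0.226 -0.340
outer loop
vertex -0.19 3.526 -3.659
vertex -0.434 2.852 -3.452
vertex -0.47 3.425 -2.975
endloop
endfacet
facet normal -0.573 0.811 -0.115
outer loop
vertex -0.19 3.526 -3.659
vertex -0.47 3.425 -2.975
vertex 0.141 3.843 -3.07
endloop
endfacet
facet normal 0.032 0.872 -0.488
outer loop
vertex -0.19 3.526 -3.659
vertex 0.141 3.843 -3.07
vertex 0.554 3.528 -3.606
endloop
endfacet
facet normal 0.066 0.325 -0.943
outer loop
vertex -0.19 3.526 -3.659
vertex 0.554 3.528 -3.606
vertex 0.199 2.915 -3.842
endloop
endfacet
facet normal -0.518 -0.074 -0.852
outer loop
vertex -0.19 3.526 -3.659
vertex 0.199 2.915 -3.842
vertex -0.434 2.852 -3.452
endloop
endfacet
facet normal -0.401 0.716 0.571
outer loop
vertex 0.141 3.843 -3.07
vertex -0.47 3.425 -2.975
vertex 0.101 3.365 -2.498
endloop
endfacet
facet normal -0.951 -0.231 0.206
outer loop
vertex -0.47 3.425 -2.975
vertex -0.434 2.852 -3.452
vertex -0.254 2.752 -2.734
endloop
endfacet
facet normal -0.312 -0.718 -0.622
outer loop
vertex -0.434 2.852 -3.452
vertex 0.199 2.915 -3.842
vertex 0.159 2.437 -3.27
endloop
endfacet
facet normal 0.635 -0.072 -0.769
outer loop
vertex 0.199 2.915 -3.842
vertex 0.554 3.528 -3.606
vertex 0.77 2.855 -3.365
endloop
endfacet
facet normal 0.580 0.814 -0.032
outer loop
vertex 0.554 3.528 -3.606
vertex 0.141 3.843 -3.07
vertex 0.734 3.428 -2.888
endloop
endfacet
facet normal -0.066 -0.325 0.943
outer loop
vertex 0.49 2.754 -2.681
vertex 0.101 3.365 -2.498
vertex -0.254 2.752 -2.734
endloop
endfacet
facet normal -0.032 -0.872 0.488
outer loop
vertex 0.49 2.754 -2.681
vertex -0.254 2.752 -2.734
vertex 0.159 2.437 -3.27
endloop
endfacet
facet normal 0.573 -0.811 0.115
outer loop
vertex 0.49 2.754 -2.681
vertex 0.159 2.437 -3.27
vertex 0.77 2.855 -3.365
endloop
endfacet
facet normal 0.913 -0.226 0.340
outer loop
vertex 0.49 2.754 -2.681
vertex 0.77 2.855 -3.365
vertex 0.734 3.428 -2.888
endloop
endfacet
facet normal 0.518 0.074 0.852
outer loop
vertex 0.49 2.754 -2.681
vertex 0.734 3.428 -2.888
vertex 0.101 3.365 -2.498
endloop
endfacet
facet normal -0.635 0.072 0.769
outer loop
vertex -0.254 2.752 -2.734
vertex 0.101 3.365 -2.498
vertex -0.47 3.425 -2.975
endloop
endfacet
facet normal -0.580 -0.814 0.032
outer loop
vertex 0.159 2.437 -3.27
vertex -0.254 2.752 -2.734
vertex -0.434 2.852 -3.452
endloop
endfacet
facet normal 0.401 -0.716 -0.571
outer loop
vertex 0.77 2.855 -3.365
vertex 0.159 2.437 -3.27
vertex 0.199 2.915 -3.842
endloop
endfacet
facet normal 0.951 0.231 -0.206
outer loop
vertex 0.734 3.428 -2.888
vertex 0.77 2.855 -3.365
vertex 0.554 3.528 -3.606
endloop
endfacet
facet normal 0.312 0.718 0.622
outer loop
vertex 0.101 3.365 -2.498
vertex 0.734 3.428 -2.888
vertex 0.141 3.843 -3.07
endloop
endfacet

endsolid
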